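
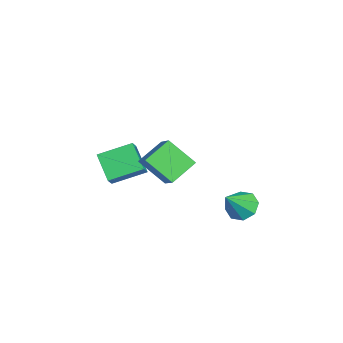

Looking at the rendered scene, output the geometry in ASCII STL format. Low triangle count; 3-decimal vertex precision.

solid 
facet normal -0.523 0.458 -0.719
outer loop
vertex 0.852 5.03 -2.601
vertex 0.122 4.354 -2.501
vertex 0.327 5.24 -2.085
endloop
endfacet
facet normal 0.680 0.572 0.459
outer loop
vertex 0.852 5.03 -2.601
vertex 0.327 5.24 -2.085
vertex 1.158 3.446 -1.079
endloop
endfacet
facet normal -0.523 0.458 -0.719
outer loop
vertex 0.327 5.24 -2.085
vertex 0.122 4.354 -2.501
vertex -0.318 4.931 -1.813
endloop
endfacet
facet normal 0.106 0.523 0.846
outer loop
vertex 0.327 5.24 -2.085
vertex -0.318 4.931 -1.813
vertex 1.158 3.446 -1.079
endloop
endfacet
facet normal -0.523 0.458 -0.719
outer loop
vertex -0.318 4.931 -1.813
vertex 0.122 4.354 -2.501
vertex -0.705 4.284 -1.944
endloop
endfacet
facet normal -0.400 0.054 0.915
outer loop
vertex -0.318 4.931 -1.813
vertex -0.705 4.284 -1.944
vertex 1.158 3.446 -1.079
endloop
endfacet
facet normal -0.523 0.458 -0.719
outer loop
vertex -0.705 4.284 -1.944
vertex 0.122 4.354 -2.501
vertex -0.608 3.678 -2.401
endloop
endfacet
facet normal -0.543 -0.559 0.627
outer loop
vertex -0.705 4.284 -1.944
vertex -0.608 3.678 -2.401
vertex 1.158 3.446 -1.079
endloop
endfacet
facet normal -0.523 0.458 -0.719
outer loop
vertex -0.608 3.678 -2.401
vertex 0.122 4.354 -2.501
vertex -0.083 3.468 -2.917
endloop
endfacet
facet normal -0.238 -0.960 0.149
outer loop
vertex -0.608 3.678 -2.401
vertex -0.083 3.468 -2.917
vertex 1.158 3.446 -1.079
endloop
endfacet
facet normal -0.524 0.458 -0.718
outer loop
vertex -0.083 3.468 -2.917
vertex 0.122 4.354 -2.501
vertex 0.562 3.777 -3.19
endloop
endfacet
facet normal 0.336 -0.911 -0.238
outer loop
vertex -0.083 3.468 -2.917
vertex 0.562 3.777 -3.19
vertex 1.158 3.446 -1.079
endloop
endfacet
facet normal -0.523 0.459 -0.718
outer loop
vertex 0.562 3.777 -3.19
vertex 0.122 4.354 -2.501
vertex 0.95 4.424 -3.059
endloop
endfacet
facet normal 0.842 -0.443 -0.307
outer loop
vertex 0.562 3.777 -3.19
vertex 0.95 4.424 -3.059
vertex 1.158 3.446 -1.079
endloop
endfacet
facet normal -0.523 0.458 -0.719
outer loop
vertex 0.95 4.424 -3.059
vertex 0.122 4.354 -2.501
vertex 0.852 5.03 -2.601
endloop
endfacet
facet normal 0.985 0.173 -0.018
outer loop
vertex 0.95 4.424 -3.059
vertex 0.852 5.03 -2.601
vertex 1.158 3.446 -1.079
endloop
endfacet
facet normal -0.773 -0.260 -0.578
outer loop
vertex 2.085 0.137 3.792
vertex 2.597 1.509 2.49
vertex 3.085 -1.013 2.973
endloop
endfacet
facet normal -0.261 -0.700 0.664
outer loop
vertex 4.283 -0.609 3.87
vertex 2.085 0.137 3.792
vertex 3.085 -1.013 2.973
endloop
endfacet
facet normal -0.773 -0.260 -0.578
outer loop
vertex 3.085 -1.013 2.973
vertex 2.597 1.509 2.49
vertex 3.597 0.359 1.671
endloop
endfacet
facet normal 0.578 -0.665 -0.473
outer loop
vertex 3.597 0.359 1.671
vertex 4.283 -0.609 3.87
vertex 3.085 -1.013 2.973
endloop
endfacet
facet normal -0.578 0.665 0.473
outer loop
vertex 2.085 0.137 3.792
vertex 3.795 1.913 3.387
vertex 2.597 1.509 2.49
endloop
endfacet
facet normal -0.261 -0.700 0.664
outer loop
vertex 3.283 0.541 4.689
vertex 2.085 0.137 3.792
vertex 4.283 -0.609 3.87
endloop
endfacet
facet normal -0.578 0.665 0.473
outer loop
vertex 3.283 0.541 4.689
vertex 3.795 1.913 3.387
vertex 2.085 0.137 3.792
endloop
endfacet
facet normal 0.261 0.700 -0.664
outer loop
vertex 2.597 1.509 2.49
vertex 3.795 1.913 3.387
vertex 3.597 0.359 1.671
endloop
endfacet
facet normal 0.578 -0.665 -0.473
outer loop
vertex 4.795 0.763 2.568
vertex 4.283 -0.609 3.87
vertex 3.597 0.359 1.671
endloop
endfacet
facet normal 0.261 0.700 -0.664
outer loop
vertex 3.597 0.359 1.671
vertex 3.795 1.913 3.387
vertex 4.795 0.763 2.568
endloop
endfacet
facet normal 0.773 0.260 0.578
outer loop
vertex 4.795 0.763 2.568
vertex 3.283 0.541 4.689
vertex 4.283 -0.609 3.87
endloop
endfacet
facet normal 0.773 0.260 0.578
outer loop
vertex 3.795 1.913 3.387
vertex 3.283 0.541 4.689
vertex 4.795 0.763 2.568
endloop
endfacet
facet normal -0.673 0.182 -0.717
outer loop
vertex -3.698 -3.352 -1.327
vertex -3.991 -1.408 -0.56
vertex -2.288 -2.684 -2.48
endloop
endfacet
facet normal 0.138 -0.921 -0.364
outer loop
vertex -1.669 -2.852 -1.82
vertex -3.698 -3.352 -1.327
vertex -2.288 -2.684 -2.48
endloop
endfacet
facet normal -0.673 0.182 -0.717
outer loop
vertex -2.288 -2.684 -2.48
vertex -3.991 -1.408 -0.56
vertex -2.581 -0.741 -1.713
endloop
endfacet
facet normal 0.727 0.344 -0.594
outer loop
vertex -2.581 -0.741 -1.713
vertex -1.669 -2.852 -1.82
vertex -2.288 -2.684 -2.48
endloop
endfacet
facet normal -0.727 -0.344 0.594
outer loop
vertex -3.698 -3.352 -1.327
vertex -3.372 -1.576 0.1
vertex -3.991 -1.408 -0.56
endloop
endfacet
facet normal 0.139 -0.921 -0.363
outer loop
vertex -3.079 -3.519 -0.667
vertex -3.698 -3.352 -1.327
vertex -1.669 -2.852 -1.82
endloop
endfacet
facet normal -0.727 -0.344 0.594
outer loop
vertex -3.079 -3.519 -0.667
vertex -3.372 -1.576 0.1
vertex -3.698 -3.352 -1.327
endloop
endfacet
facet normal -0.138 0.921 0.364
outer loop
vertex -3.991 -1.408 -0.56
vertex -3.372 -1.576 0.1
vertex -2.581 -0.741 -1.713
endloop
endfacet
facet normal 0.727 0.344 -0.595
outer loop
vertex -1.962 -0.908 -1.053
vertex -1.669 -2.852 -1.82
vertex -2.581 -0.741 -1.713
endloop
endfacet
facet normal -0.139 0.921 0.364
outer loop
vertex -2.581 -0.741 -1.713
vertex -3.372 -1.576 0.1
vertex -1.962 -0.908 -1.053
endloop
endfacet
facet normal 0.673 -0.182 0.717
outer loop
vertex -1.962 -0.908 -1.053
vertex -3.079 -3.519 -0.667
vertex -1.669 -2.852 -1.82
endloop
endfacet
facet normal 0.673 -0.182 0.717
outer loop
vertex -3.372 -1.576 0.1
vertex -3.079 -3.519 -0.667
vertex -1.962 -0.908 -1.053
endloop
endfacet

endsolid


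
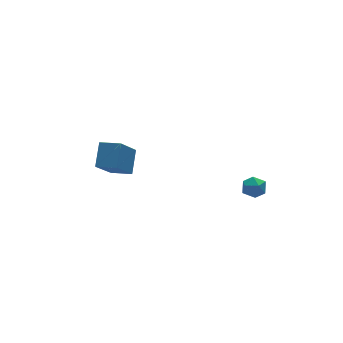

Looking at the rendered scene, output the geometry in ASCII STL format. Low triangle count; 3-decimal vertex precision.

solid 
facet normal 0.072 0.986 -0.147
outer loop
vertex 3.704 -2.819 -2.585
vertex 3.381 -2.7 -1.946
vertex 4.103 -2.758 -1.982
endloop
endfacet
facet normal 0.609 0.641 -0.468
outer loop
vertex 3.704 -2.819 -2.585
vertex 4.103 -2.758 -1.982
vertex 4.263 -3.268 -2.473
endloop
endfacet
facet normal 0.326 0.174 -0.929
outer loop
vertex 3.704 -2.819 -2.585
vertex 4.263 -3.268 -2.473
vertex 3.64 -3.525 -2.74
endloop
endfacet
facet normal -0.384 0.231 -0.894
outer loop
vertex 3.704 -2.819 -2.585
vertex 3.64 -3.525 -2.74
vertex 3.094 -3.174 -2.415
endloop
endfacet
facet normal -0.541 0.734 -0.410
outer loop
vertex 3.704 -2.819 -2.585
vertex 3.094 -3.174 -2.415
vertex 3.381 -2.7 -1.946
endloop
endfacet
facet normal 0.962 0.273 0.030
outer loop
vertex 4.263 -3.268 -2.473
vertex 4.103 -2.758 -1.982
vertex 4.286 -3.426 -1.765
endloop
endfacet
facet normal 0.094 0.831 0.549
outer loop
vertex 4.103 -2.758 -1.982
vertex 3.381 -2.7 -1.946
vertex 3.74 -3.075 -1.44
endloop
endfacet
facet normal -0.898 0.422 0.123
outer loop
vertex 3.381 -2.7 -1.946
vertex 3.094 -3.174 -2.415
vertex 3.117 -3.332 -1.707
endloop
endfacet
facet normal -0.643 -0.390 -0.659
outer loop
vertex 3.094 -3.174 -2.415
vertex 3.64 -3.525 -2.74
vertex 3.277 -3.842 -2.198
endloop
endfacet
facet normal 0.506 -0.482 -0.716
outer loop
vertex 3.64 -3.525 -2.74
vertex 4.263 -3.268 -2.473
vertex 3.999 -3.9 -2.234
endloop
endfacet
facet normal 0.384 -0.231 0.894
outer loop
vertex 3.676 -3.781 -1.595
vertex 4.286 -3.426 -1.765
vertex 3.74 -3.075 -1.44
endloop
endfacet
facet normal -0.326 -0.174 0.929
outer loop
vertex 3.676 -3.781 -1.595
vertex 3.74 -3.075 -1.44
vertex 3.117 -3.332 -1.707
endloop
endfacet
facet normal -0.609 -0.641 0.468
outer loop
vertex 3.676 -3.781 -1.595
vertex 3.117 -3.332 -1.707
vertex 3.277 -3.842 -2.198
endloop
endfacet
facet normal -0.072 -0.986 0.147
outer loop
vertex 3.676 -3.781 -1.595
vertex 3.277 -3.842 -2.198
vertex 3.999 -3.9 -2.234
endloop
endfacet
facet normal 0.541 -0.734 0.410
outer loop
vertex 3.676 -3.781 -1.595
vertex 3.999 -3.9 -2.234
vertex 4.286 -3.426 -1.765
endloop
endfacet
facet normal 0.643 0.390 0.659
outer loop
vertex 3.74 -3.075 -1.44
vertex 4.286 -3.426 -1.765
vertex 4.103 -2.758 -1.982
endloop
endfacet
facet normal -0.506 0.482 0.716
outer loop
vertex 3.117 -3.332 -1.707
vertex 3.74 -3.075 -1.44
vertex 3.381 -2.7 -1.946
endloop
endfacet
facet normal -0.962 -0.273 -0.030
outer loop
vertex 3.277 -3.842 -2.198
vertex 3.117 -3.332 -1.707
vertex 3.094 -3.174 -2.415
endloop
endfacet
facet normal -0.094 -0.831 -0.549
outer loop
vertex 3.999 -3.9 -2.234
vertex 3.277 -3.842 -2.198
vertex 3.64 -3.525 -2.74
endloop
endfacet
facet normal 0.898 -0.422 -0.123
outer loop
vertex 4.286 -3.426 -1.765
vertex 3.999 -3.9 -2.234
vertex 4.263 -3.268 -2.473
endloop
endfacet
facet normal -0.702 0.692 -0.168
outer loop
vertex -4.134 -1.198 1.023
vertex -3.478 -0.299 1.984
vertex -2.929 -0.365 -0.578
endloop
endfacet
facet normal -0.446 -0.611 -0.654
outer loop
vertex -2.122 -1.161 -0.384
vertex -4.134 -1.198 1.023
vertex -2.929 -0.365 -0.578
endloop
endfacet
facet normal -0.702 0.692 -0.168
outer loop
vertex -2.929 -0.365 -0.578
vertex -3.478 -0.299 1.984
vertex -2.274 0.534 0.383
endloop
endfacet
facet normal 0.556 0.384 -0.738
outer loop
vertex -2.274 0.534 0.383
vertex -2.122 -1.161 -0.384
vertex -2.929 -0.365 -0.578
endloop
endfacet
facet normal -0.556 -0.383 0.738
outer loop
vertex -4.134 -1.198 1.023
vertex -2.671 -1.095 2.178
vertex -3.478 -0.299 1.984
endloop
endfacet
facet normal -0.446 -0.612 -0.654
outer loop
vertex -3.326 -1.994 1.217
vertex -4.134 -1.198 1.023
vertex -2.122 -1.161 -0.384
endloop
endfacet
facet normal -0.555 -0.384 0.738
outer loop
vertex -3.326 -1.994 1.217
vertex -2.671 -1.095 2.178
vertex -4.134 -1.198 1.023
endloop
endfacet
facet normal 0.446 0.611 0.654
outer loop
vertex -3.478 -0.299 1.984
vertex -2.671 -1.095 2.178
vertex -2.274 0.534 0.383
endloop
endfacet
facet normal 0.555 0.384 -0.738
outer loop
vertex -1.466 -0.262 0.577
vertex -2.122 -1.161 -0.384
vertex -2.274 0.534 0.383
endloop
endfacet
facet normal 0.446 0.612 0.654
outer loop
vertex -2.274 0.534 0.383
vertex -2.671 -1.095 2.178
vertex -1.466 -0.262 0.577
endloop
endfacet
facet normal 0.702 -0.692 0.168
outer loop
vertex -1.466 -0.262 0.577
vertex -3.326 -1.994 1.217
vertex -2.122 -1.161 -0.384
endloop
endfacet
facet normal 0.702 -0.692 0.169
outer loop
vertex -2.671 -1.095 2.178
vertex -3.326 -1.994 1.217
vertex -1.466 -0.262 0.577
endloop
endfacet

endsolid


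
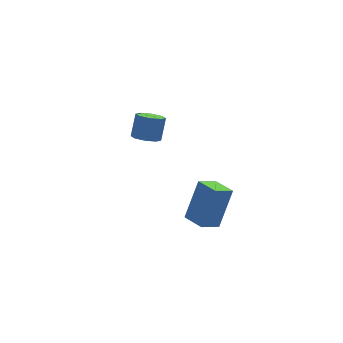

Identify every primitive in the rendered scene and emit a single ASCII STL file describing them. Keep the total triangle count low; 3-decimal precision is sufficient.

solid 
facet normal -0.890 -0.072 0.451
outer loop
vertex 0.986 -2.776 -0.851
vertex 0.85 -1.833 -0.969
vertex 0.248 -3.071 -2.354
endloop
endfacet
facet normal 0.143 -0.982 0.123
outer loop
vertex 1.03 -3.007 -2.751
vertex 0.986 -2.776 -0.851
vertex 0.248 -3.071 -2.354
endloop
endfacet
facet normal -0.889 -0.073 0.452
outer loop
vertex 0.248 -3.071 -2.354
vertex 0.85 -1.833 -0.969
vertex 0.111 -2.128 -2.472
endloop
endfacet
facet normal -0.434 -0.174 -0.884
outer loop
vertex 0.111 -2.128 -2.472
vertex 1.03 -3.007 -2.751
vertex 0.248 -3.071 -2.354
endloop
endfacet
facet normal 0.435 0.173 0.884
outer loop
vertex 0.986 -2.776 -0.851
vertex 1.632 -1.769 -1.366
vertex 0.85 -1.833 -0.969
endloop
endfacet
facet normal 0.142 -0.982 0.123
outer loop
vertex 1.769 -2.712 -1.248
vertex 0.986 -2.776 -0.851
vertex 1.03 -3.007 -2.751
endloop
endfacet
facet normal 0.434 0.174 0.884
outer loop
vertex 1.769 -2.712 -1.248
vertex 1.632 -1.769 -1.366
vertex 0.986 -2.776 -0.851
endloop
endfacet
facet normal -0.143 0.982 -0.123
outer loop
vertex 0.85 -1.833 -0.969
vertex 1.632 -1.769 -1.366
vertex 0.111 -2.128 -2.472
endloop
endfacet
facet normal -0.434 -0.173 -0.884
outer loop
vertex 0.894 -2.064 -2.869
vertex 1.03 -3.007 -2.751
vertex 0.111 -2.128 -2.472
endloop
endfacet
facet normal -0.143 0.982 -0.123
outer loop
vertex 0.111 -2.128 -2.472
vertex 1.632 -1.769 -1.366
vertex 0.894 -2.064 -2.869
endloop
endfacet
facet normal 0.889 0.072 -0.451
outer loop
vertex 0.894 -2.064 -2.869
vertex 1.769 -2.712 -1.248
vertex 1.03 -3.007 -2.751
endloop
endfacet
facet normal 0.890 0.073 -0.451
outer loop
vertex 1.632 -1.769 -1.366
vertex 1.769 -2.712 -1.248
vertex 0.894 -2.064 -2.869
endloop
endfacet
facet normal -0.385 -0.322 -0.865
outer loop
vertex 1.478 2.287 -1.766
vertex 0.958 2.231 -1.514
vertex 1.234 2.657 -1.795
endloop
endfacet
facet normal 0.742 0.450 -0.497
outer loop
vertex 1.478 2.287 -1.766
vertex 1.234 2.657 -1.795
vertex 1.881 2.625 -0.858
endloop
endfacet
facet normal 0.743 0.449 -0.497
outer loop
vertex 1.881 2.625 -0.858
vertex 1.234 2.657 -1.795
vertex 1.638 2.995 -0.887
endloop
endfacet
facet normal 0.385 0.321 0.865
outer loop
vertex 1.881 2.625 -0.858
vertex 1.638 2.995 -0.887
vertex 1.362 2.569 -0.606
endloop
endfacet
facet normal -0.384 -0.322 -0.865
outer loop
vertex 1.234 2.657 -1.795
vertex 0.958 2.231 -1.514
vertex 0.829 2.777 -1.66
endloop
endfacet
facet normal 0.136 0.907 -0.398
outer loop
vertex 1.234 2.657 -1.795
vertex 0.829 2.777 -1.66
vertex 1.638 2.995 -0.887
endloop
endfacet
facet normal 0.136 0.907 -0.398
outer loop
vertex 1.638 2.995 -0.887
vertex 0.829 2.777 -1.66
vertex 1.233 3.115 -0.752
endloop
endfacet
facet normal 0.384 0.322 0.865
outer loop
vertex 1.638 2.995 -0.887
vertex 1.233 3.115 -0.752
vertex 1.362 2.569 -0.606
endloop
endfacet
facet normal -0.385 -0.322 -0.865
outer loop
vertex 0.829 2.777 -1.66
vertex 0.958 2.231 -1.514
vertex 0.499 2.578 -1.439
endloop
endfacet
facet normal -0.548 0.834 -0.067
outer loop
vertex 0.829 2.777 -1.66
vertex 0.499 2.578 -1.439
vertex 1.233 3.115 -0.752
endloop
endfacet
facet normal -0.548 0.834 -0.067
outer loop
vertex 1.233 3.115 -0.752
vertex 0.499 2.578 -1.439
vertex 0.903 2.916 -0.531
endloop
endfacet
facet normal 0.385 0.322 0.865
outer loop
vertex 1.233 3.115 -0.752
vertex 0.903 2.916 -0.531
vertex 1.362 2.569 -0.606
endloop
endfacet
facet normal -0.385 -0.322 -0.865
outer loop
vertex 0.499 2.578 -1.439
vertex 0.958 2.231 -1.514
vertex 0.439 2.175 -1.262
endloop
endfacet
facet normal -0.913 0.270 0.306
outer loop
vertex 0.499 2.578 -1.439
vertex 0.439 2.175 -1.262
vertex 0.903 2.916 -0.531
endloop
endfacet
facet normal -0.913 0.272 0.304
outer loop
vertex 0.903 2.916 -0.531
vertex 0.439 2.175 -1.262
vertex 0.842 2.513 -0.354
endloop
endfacet
facet normal 0.385 0.322 0.865
outer loop
vertex 0.903 2.916 -0.531
vertex 0.842 2.513 -0.354
vertex 1.362 2.569 -0.606
endloop
endfacet
facet normal -0.385 -0.321 -0.865
outer loop
vertex 0.439 2.175 -1.262
vertex 0.958 2.231 -1.514
vertex 0.682 1.805 -1.233
endloop
endfacet
facet normal -0.743 -0.449 0.497
outer loop
vertex 0.439 2.175 -1.262
vertex 0.682 1.805 -1.233
vertex 0.842 2.513 -0.354
endloop
endfacet
facet normal -0.742 -0.450 0.497
outer loop
vertex 0.842 2.513 -0.354
vertex 0.682 1.805 -1.233
vertex 1.086 2.143 -0.325
endloop
endfacet
facet normal 0.385 0.322 0.865
outer loop
vertex 0.842 2.513 -0.354
vertex 1.086 2.143 -0.325
vertex 1.362 2.569 -0.606
endloop
endfacet
facet normal -0.384 -0.322 -0.865
outer loop
vertex 0.682 1.805 -1.233
vertex 0.958 2.231 -1.514
vertex 1.087 1.685 -1.368
endloop
endfacet
facet normal -0.136 -0.907 0.398
outer loop
vertex 0.682 1.805 -1.233
vertex 1.087 1.685 -1.368
vertex 1.086 2.143 -0.325
endloop
endfacet
facet normal -0.136 -0.907 0.398
outer loop
vertex 1.086 2.143 -0.325
vertex 1.087 1.685 -1.368
vertex 1.491 2.023 -0.46
endloop
endfacet
facet normal 0.384 0.322 0.865
outer loop
vertex 1.086 2.143 -0.325
vertex 1.491 2.023 -0.46
vertex 1.362 2.569 -0.606
endloop
endfacet
facet normal -0.385 -0.322 -0.865
outer loop
vertex 1.087 1.685 -1.368
vertex 0.958 2.231 -1.514
vertex 1.417 1.884 -1.589
endloop
endfacet
facet normal 0.548 -0.834 0.067
outer loop
vertex 1.087 1.685 -1.368
vertex 1.417 1.884 -1.589
vertex 1.491 2.023 -0.46
endloop
endfacet
facet normal 0.548 -0.834 0.067
outer loop
vertex 1.491 2.023 -0.46
vertex 1.417 1.884 -1.589
vertex 1.821 2.222 -0.681
endloop
endfacet
facet normal 0.385 0.322 0.865
outer loop
vertex 1.491 2.023 -0.46
vertex 1.821 2.222 -0.681
vertex 1.362 2.569 -0.606
endloop
endfacet
facet normal -0.385 -0.322 -0.865
outer loop
vertex 1.417 1.884 -1.589
vertex 0.958 2.231 -1.514
vertex 1.478 2.287 -1.766
endloop
endfacet
facet normal 0.913 -0.272 -0.305
outer loop
vertex 1.417 1.884 -1.589
vertex 1.478 2.287 -1.766
vertex 1.821 2.222 -0.681
endloop
endfacet
facet normal 0.913 -0.270 -0.305
outer loop
vertex 1.821 2.222 -0.681
vertex 1.478 2.287 -1.766
vertex 1.881 2.625 -0.858
endloop
endfacet
facet normal 0.385 0.322 0.865
outer loop
vertex 1.821 2.222 -0.681
vertex 1.881 2.625 -0.858
vertex 1.362 2.569 -0.606
endloop
endfacet

endsolid


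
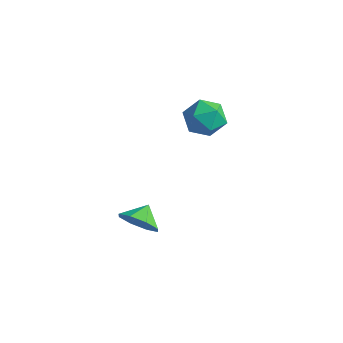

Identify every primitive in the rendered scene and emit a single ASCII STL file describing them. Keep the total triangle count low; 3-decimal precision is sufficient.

solid 
facet normal 0.167 -0.848 -0.504
outer loop
vertex 3.726 -3.879 -1.034
vertex 2.963 -4.375 -0.452
vertex 2.977 -3.821 -1.379
endloop
endfacet
facet normal 0.180 0.956 -0.230
outer loop
vertex 3.726 -3.879 -1.034
vertex 2.977 -3.821 -1.379
vertex 2.777 -3.425 0.112
endloop
endfacet
facet normal 0.166 -0.848 -0.504
outer loop
vertex 2.977 -3.821 -1.379
vertex 2.963 -4.375 -0.452
vertex 2.22 -4.087 -1.181
endloop
endfacet
facet normal -0.383 0.879 -0.285
outer loop
vertex 2.977 -3.821 -1.379
vertex 2.22 -4.087 -1.181
vertex 2.777 -3.425 0.112
endloop
endfacet
facet normal 0.166 -0.847 -0.504
outer loop
vertex 2.22 -4.087 -1.181
vertex 2.963 -4.375 -0.452
vertex 1.898 -4.522 -0.556
endloop
endfacet
facet normal -0.787 0.616 0.023
outer loop
vertex 2.22 -4.087 -1.181
vertex 1.898 -4.522 -0.556
vertex 2.777 -3.425 0.112
endloop
endfacet
facet normal 0.166 -0.848 -0.503
outer loop
vertex 1.898 -4.522 -0.556
vertex 2.963 -4.375 -0.452
vertex 2.2 -4.87 0.13
endloop
endfacet
facet normal -0.794 0.324 0.514
outer loop
vertex 1.898 -4.522 -0.556
vertex 2.2 -4.87 0.13
vertex 2.777 -3.425 0.112
endloop
endfacet
facet normal 0.166 -0.848 -0.503
outer loop
vertex 2.2 -4.87 0.13
vertex 2.963 -4.375 -0.452
vertex 2.949 -4.928 0.475
endloop
endfacet
facet normal -0.401 0.171 0.900
outer loop
vertex 2.2 -4.87 0.13
vertex 2.949 -4.928 0.475
vertex 2.777 -3.425 0.112
endloop
endfacet
facet normal 0.166 -0.848 -0.503
outer loop
vertex 2.949 -4.928 0.475
vertex 2.963 -4.375 -0.452
vertex 3.706 -4.662 0.277
endloop
endfacet
facet normal 0.162 0.249 0.955
outer loop
vertex 2.949 -4.928 0.475
vertex 3.706 -4.662 0.277
vertex 2.777 -3.425 0.112
endloop
endfacet
facet normal 0.166 -0.848 -0.503
outer loop
vertex 3.706 -4.662 0.277
vertex 2.963 -4.375 -0.452
vertex 4.028 -4.228 -0.348
endloop
endfacet
facet normal 0.566 0.511 0.647
outer loop
vertex 3.706 -4.662 0.277
vertex 4.028 -4.228 -0.348
vertex 2.777 -3.425 0.112
endloop
endfacet
facet normal 0.166 -0.847 -0.504
outer loop
vertex 4.028 -4.228 -0.348
vertex 2.963 -4.375 -0.452
vertex 3.726 -3.879 -1.034
endloop
endfacet
facet normal 0.574 0.804 0.157
outer loop
vertex 4.028 -4.228 -0.348
vertex 3.726 -3.879 -1.034
vertex 2.777 -3.425 0.112
endloop
endfacet
facet normal -0.276 0.956 -0.096
outer loop
vertex 1.734 2.833 1.606
vertex 0.826 2.644 2.332
vertex 1.865 2.987 2.766
endloop
endfacet
facet normal 0.431 0.887 -0.166
outer loop
vertex 1.734 2.833 1.606
vertex 1.865 2.987 2.766
vertex 2.712 2.458 2.143
endloop
endfacet
facet normal 0.556 0.438 -0.707
outer loop
vertex 1.734 2.833 1.606
vertex 2.712 2.458 2.143
vertex 2.197 1.788 1.323
endloop
endfacet
facet normal -0.075 0.230 -0.970
outer loop
vertex 1.734 2.833 1.606
vertex 2.197 1.788 1.323
vertex 1.031 1.903 1.44
endloop
endfacet
facet normal -0.588 0.550 -0.592
outer loop
vertex 1.734 2.833 1.606
vertex 1.031 1.903 1.44
vertex 0.826 2.644 2.332
endloop
endfacet
facet normal 0.684 0.589 0.431
outer loop
vertex 2.712 2.458 2.143
vertex 1.865 2.987 2.766
vertex 2.409 2.037 3.2
endloop
endfacet
facet normal -0.459 0.702 0.545
outer loop
vertex 1.865 2.987 2.766
vertex 0.826 2.644 2.332
vertex 1.243 2.152 3.317
endloop
endfacet
facet normal -0.965 0.045 -0.259
outer loop
vertex 0.826 2.644 2.332
vertex 1.031 1.903 1.44
vertex 0.728 1.482 2.497
endloop
endfacet
facet normal -0.134 -0.474 -0.870
outer loop
vertex 1.031 1.903 1.44
vertex 2.197 1.788 1.323
vertex 1.575 0.953 1.874
endloop
endfacet
facet normal 0.886 -0.138 -0.444
outer loop
vertex 2.197 1.788 1.323
vertex 2.712 2.458 2.143
vertex 2.614 1.296 2.308
endloop
endfacet
facet normal 0.075 -0.230 0.970
outer loop
vertex 1.706 1.107 3.034
vertex 2.409 2.037 3.2
vertex 1.243 2.152 3.317
endloop
endfacet
facet normal -0.556 -0.438 0.707
outer loop
vertex 1.706 1.107 3.034
vertex 1.243 2.152 3.317
vertex 0.728 1.482 2.497
endloop
endfacet
facet normal -0.431 -0.887 0.166
outer loop
vertex 1.706 1.107 3.034
vertex 0.728 1.482 2.497
vertex 1.575 0.953 1.874
endloop
endfacet
facet normal 0.276 -0.956 0.096
outer loop
vertex 1.706 1.107 3.034
vertex 1.575 0.953 1.874
vertex 2.614 1.296 2.308
endloop
endfacet
facet normal 0.588 -0.550 0.592
outer loop
vertex 1.706 1.107 3.034
vertex 2.614 1.296 2.308
vertex 2.409 2.037 3.2
endloop
endfacet
facet normal 0.134 0.474 0.870
outer loop
vertex 1.243 2.152 3.317
vertex 2.409 2.037 3.2
vertex 1.865 2.987 2.766
endloop
endfacet
facet normal -0.886 0.138 0.444
outer loop
vertex 0.728 1.482 2.497
vertex 1.243 2.152 3.317
vertex 0.826 2.644 2.332
endloop
endfacet
facet normal -0.684 -0.589 -0.431
outer loop
vertex 1.575 0.953 1.874
vertex 0.728 1.482 2.497
vertex 1.031 1.903 1.44
endloop
endfacet
facet normal 0.459 -0.702 -0.545
outer loop
vertex 2.614 1.296 2.308
vertex 1.575 0.953 1.874
vertex 2.197 1.788 1.323
endloop
endfacet
facet normal 0.965 -0.045 0.259
outer loop
vertex 2.409 2.037 3.2
vertex 2.614 1.296 2.308
vertex 2.712 2.458 2.143
endloop
endfacet

endsolid


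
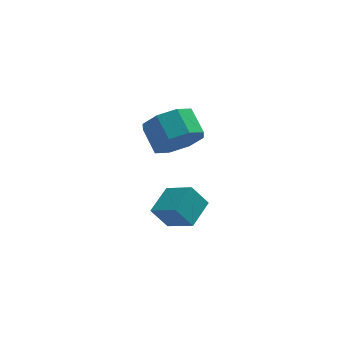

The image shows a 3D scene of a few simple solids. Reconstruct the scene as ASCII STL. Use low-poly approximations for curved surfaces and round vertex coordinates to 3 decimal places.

solid 
facet normal -0.572 0.106 0.813
outer loop
vertex -2.651 0.975 -2.09
vertex -3.478 1.85 -2.786
vertex -3.391 -0.033 -2.48
endloop
endfacet
facet normal 0.594 -0.630 0.500
outer loop
vertex -2.762 -0.15 -3.374
vertex -2.651 0.975 -2.09
vertex -3.391 -0.033 -2.48
endloop
endfacet
facet normal -0.572 0.106 0.813
outer loop
vertex -3.391 -0.033 -2.48
vertex -3.478 1.85 -2.786
vertex -4.218 0.841 -3.175
endloop
endfacet
facet normal -0.565 -0.770 -0.297
outer loop
vertex -4.218 0.841 -3.175
vertex -2.762 -0.15 -3.374
vertex -3.391 -0.033 -2.48
endloop
endfacet
facet normal 0.565 0.770 0.297
outer loop
vertex -2.651 0.975 -2.09
vertex -2.849 1.733 -3.68
vertex -3.478 1.85 -2.786
endloop
endfacet
facet normal 0.595 -0.629 0.500
outer loop
vertex -2.022 0.859 -2.985
vertex -2.651 0.975 -2.09
vertex -2.762 -0.15 -3.374
endloop
endfacet
facet normal 0.564 0.770 0.297
outer loop
vertex -2.022 0.859 -2.985
vertex -2.849 1.733 -3.68
vertex -2.651 0.975 -2.09
endloop
endfacet
facet normal -0.595 0.629 -0.501
outer loop
vertex -3.478 1.85 -2.786
vertex -2.849 1.733 -3.68
vertex -4.218 0.841 -3.175
endloop
endfacet
facet normal -0.565 -0.770 -0.297
outer loop
vertex -3.589 0.725 -4.07
vertex -2.762 -0.15 -3.374
vertex -4.218 0.841 -3.175
endloop
endfacet
facet normal -0.595 0.630 -0.500
outer loop
vertex -4.218 0.841 -3.175
vertex -2.849 1.733 -3.68
vertex -3.589 0.725 -4.07
endloop
endfacet
facet normal 0.572 -0.106 -0.813
outer loop
vertex -3.589 0.725 -4.07
vertex -2.022 0.859 -2.985
vertex -2.762 -0.15 -3.374
endloop
endfacet
facet normal 0.572 -0.105 -0.813
outer loop
vertex -2.849 1.733 -3.68
vertex -2.022 0.859 -2.985
vertex -3.589 0.725 -4.07
endloop
endfacet
facet normal 0.264 -0.821 -0.507
outer loop
vertex -2.83 0.402 1.536
vertex -3.133 0.852 0.649
vertex -2.242 0.808 1.184
endloop
endfacet
facet normal 0.621 -0.258 0.740
outer loop
vertex -2.83 0.402 1.536
vertex -2.242 0.808 1.184
vertex -3.144 1.378 2.139
endloop
endfacet
facet normal 0.621 -0.257 0.740
outer loop
vertex -3.144 1.378 2.139
vertex -2.242 0.808 1.184
vertex -2.557 1.784 1.787
endloop
endfacet
facet normal -0.264 0.821 0.506
outer loop
vertex -3.144 1.378 2.139
vertex -2.557 1.784 1.787
vertex -3.447 1.828 1.251
endloop
endfacet
facet normal 0.264 -0.821 -0.506
outer loop
vertex -2.242 0.808 1.184
vertex -3.133 0.852 0.649
vertex -2.177 1.239 0.519
endloop
endfacet
facet normal 0.961 0.180 0.211
outer loop
vertex -2.242 0.808 1.184
vertex -2.177 1.239 0.519
vertex -2.557 1.784 1.787
endloop
endfacet
facet normal 0.961 0.179 0.211
outer loop
vertex -2.557 1.784 1.787
vertex -2.177 1.239 0.519
vertex -2.491 2.216 1.121
endloop
endfacet
facet normal -0.264 0.821 0.506
outer loop
vertex -2.557 1.784 1.787
vertex -2.491 2.216 1.121
vertex -3.447 1.828 1.251
endloop
endfacet
facet normal 0.264 -0.821 -0.506
outer loop
vertex -2.177 1.239 0.519
vertex -3.133 0.852 0.649
vertex -2.671 1.444 -0.071
endloop
endfacet
facet normal 0.739 0.509 -0.441
outer loop
vertex -2.177 1.239 0.519
vertex -2.671 1.444 -0.071
vertex -2.491 2.216 1.121
endloop
endfacet
facet normal 0.738 0.510 -0.442
outer loop
vertex -2.491 2.216 1.121
vertex -2.671 1.444 -0.071
vertex -2.985 2.421 0.532
endloop
endfacet
facet normal -0.264 0.820 0.507
outer loop
vertex -2.491 2.216 1.121
vertex -2.985 2.421 0.532
vertex -3.447 1.828 1.251
endloop
endfacet
facet normal 0.264 -0.821 -0.506
outer loop
vertex -2.671 1.444 -0.071
vertex -3.133 0.852 0.649
vertex -3.436 1.302 -0.239
endloop
endfacet
facet normal 0.083 0.543 -0.836
outer loop
vertex -2.671 1.444 -0.071
vertex -3.436 1.302 -0.239
vertex -2.985 2.421 0.532
endloop
endfacet
facet normal 0.082 0.543 -0.836
outer loop
vertex -2.985 2.421 0.532
vertex -3.436 1.302 -0.239
vertex -3.75 2.278 0.364
endloop
endfacet
facet normal -0.265 0.821 0.507
outer loop
vertex -2.985 2.421 0.532
vertex -3.75 2.278 0.364
vertex -3.447 1.828 1.251
endloop
endfacet
facet normal 0.264 -0.821 -0.506
outer loop
vertex -3.436 1.302 -0.239
vertex -3.133 0.852 0.649
vertex -4.023 0.896 0.113
endloop
endfacet
facet normal -0.622 0.257 -0.740
outer loop
vertex -3.436 1.302 -0.239
vertex -4.023 0.896 0.113
vertex -3.75 2.278 0.364
endloop
endfacet
facet normal -0.621 0.257 -0.741
outer loop
vertex -3.75 2.278 0.364
vertex -4.023 0.896 0.113
vertex -4.338 1.872 0.716
endloop
endfacet
facet normal -0.264 0.821 0.507
outer loop
vertex -3.75 2.278 0.364
vertex -4.338 1.872 0.716
vertex -3.447 1.828 1.251
endloop
endfacet
facet normal 0.264 -0.821 -0.506
outer loop
vertex -4.023 0.896 0.113
vertex -3.133 0.852 0.649
vertex -4.089 0.464 0.779
endloop
endfacet
facet normal -0.961 -0.179 -0.212
outer loop
vertex -4.023 0.896 0.113
vertex -4.089 0.464 0.779
vertex -4.338 1.872 0.716
endloop
endfacet
facet normal -0.961 -0.179 -0.210
outer loop
vertex -4.338 1.872 0.716
vertex -4.089 0.464 0.779
vertex -4.403 1.441 1.381
endloop
endfacet
facet normal -0.264 0.821 0.506
outer loop
vertex -4.338 1.872 0.716
vertex -4.403 1.441 1.381
vertex -3.447 1.828 1.251
endloop
endfacet
facet normal 0.264 -0.820 -0.507
outer loop
vertex -4.089 0.464 0.779
vertex -3.133 0.852 0.649
vertex -3.595 0.259 1.368
endloop
endfacet
facet normal -0.738 -0.510 0.442
outer loop
vertex -4.089 0.464 0.779
vertex -3.595 0.259 1.368
vertex -4.403 1.441 1.381
endloop
endfacet
facet normal -0.739 -0.510 0.441
outer loop
vertex -4.403 1.441 1.381
vertex -3.595 0.259 1.368
vertex -3.909 1.236 1.971
endloop
endfacet
facet normal -0.264 0.821 0.506
outer loop
vertex -4.403 1.441 1.381
vertex -3.909 1.236 1.971
vertex -3.447 1.828 1.251
endloop
endfacet
facet normal 0.265 -0.821 -0.507
outer loop
vertex -3.595 0.259 1.368
vertex -3.133 0.852 0.649
vertex -2.83 0.402 1.536
endloop
endfacet
facet normal -0.082 -0.542 0.836
outer loop
vertex -3.595 0.259 1.368
vertex -2.83 0.402 1.536
vertex -3.909 1.236 1.971
endloop
endfacet
facet normal -0.083 -0.543 0.836
outer loop
vertex -3.909 1.236 1.971
vertex -2.83 0.402 1.536
vertex -3.144 1.378 2.139
endloop
endfacet
facet normal -0.264 0.821 0.506
outer loop
vertex -3.909 1.236 1.971
vertex -3.144 1.378 2.139
vertex -3.447 1.828 1.251
endloop
endfacet

endsolid


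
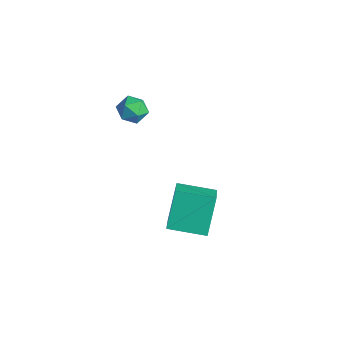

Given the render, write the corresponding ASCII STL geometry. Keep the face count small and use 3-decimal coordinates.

solid 
facet normal -0.961 -0.168 0.220
outer loop
vertex -3.504 2.494 3.547
vertex -3.331 1.87 3.825
vertex -3.339 2.446 4.23
endloop
endfacet
facet normal -0.816 0.529 0.234
outer loop
vertex -3.504 2.494 3.547
vertex -3.339 2.446 4.23
vertex -3.099 2.986 3.847
endloop
endfacet
facet normal -0.566 0.716 -0.409
outer loop
vertex -3.504 2.494 3.547
vertex -3.099 2.986 3.847
vertex -2.942 2.743 3.204
endloop
endfacet
facet normal -0.558 0.132 -0.819
outer loop
vertex -3.504 2.494 3.547
vertex -2.942 2.743 3.204
vertex -3.086 2.054 3.191
endloop
endfacet
facet normal -0.802 -0.414 -0.430
outer loop
vertex -3.504 2.494 3.547
vertex -3.086 2.054 3.191
vertex -3.331 1.87 3.825
endloop
endfacet
facet normal -0.295 0.637 0.712
outer loop
vertex -3.099 2.986 3.847
vertex -3.339 2.446 4.23
vertex -2.674 2.666 4.309
endloop
endfacet
facet normal -0.531 -0.492 0.690
outer loop
vertex -3.339 2.446 4.23
vertex -3.331 1.87 3.825
vertex -2.818 1.977 4.296
endloop
endfacet
facet normal -0.274 -0.890 -0.364
outer loop
vertex -3.331 1.87 3.825
vertex -3.086 2.054 3.191
vertex -2.661 1.734 3.653
endloop
endfacet
facet normal 0.120 -0.006 -0.993
outer loop
vertex -3.086 2.054 3.191
vertex -2.942 2.743 3.204
vertex -2.421 2.274 3.27
endloop
endfacet
facet normal 0.106 0.938 -0.329
outer loop
vertex -2.942 2.743 3.204
vertex -3.099 2.986 3.847
vertex -2.429 2.85 3.675
endloop
endfacet
facet normal 0.558 -0.132 0.819
outer loop
vertex -2.256 2.226 3.953
vertex -2.674 2.666 4.309
vertex -2.818 1.977 4.296
endloop
endfacet
facet normal 0.566 -0.716 0.409
outer loop
vertex -2.256 2.226 3.953
vertex -2.818 1.977 4.296
vertex -2.661 1.734 3.653
endloop
endfacet
facet normal 0.816 -0.529 -0.234
outer loop
vertex -2.256 2.226 3.953
vertex -2.661 1.734 3.653
vertex -2.421 2.274 3.27
endloop
endfacet
facet normal 0.961 0.168 -0.220
outer loop
vertex -2.256 2.226 3.953
vertex -2.421 2.274 3.27
vertex -2.429 2.85 3.675
endloop
endfacet
facet normal 0.802 0.414 0.430
outer loop
vertex -2.256 2.226 3.953
vertex -2.429 2.85 3.675
vertex -2.674 2.666 4.309
endloop
endfacet
facet normal -0.120 0.006 0.993
outer loop
vertex -2.818 1.977 4.296
vertex -2.674 2.666 4.309
vertex -3.339 2.446 4.23
endloop
endfacet
facet normal -0.106 -0.938 0.329
outer loop
vertex -2.661 1.734 3.653
vertex -2.818 1.977 4.296
vertex -3.331 1.87 3.825
endloop
endfacet
facet normal 0.295 -0.637 -0.712
outer loop
vertex -2.421 2.274 3.27
vertex -2.661 1.734 3.653
vertex -3.086 2.054 3.191
endloop
endfacet
facet normal 0.531 0.492 -0.690
outer loop
vertex -2.429 2.85 3.675
vertex -2.421 2.274 3.27
vertex -2.942 2.743 3.204
endloop
endfacet
facet normal 0.274 0.890 0.364
outer loop
vertex -2.674 2.666 4.309
vertex -2.429 2.85 3.675
vertex -3.099 2.986 3.847
endloop
endfacet
facet normal -0.650 -0.747 0.143
outer loop
vertex 0.256 1.912 -1.184
vertex -0.395 2.759 0.277
vertex -0.816 2.669 -2.1
endloop
endfacet
facet normal 0.360 -0.468 -0.807
outer loop
vertex 0.255 3.901 -2.337
vertex 0.256 1.912 -1.184
vertex -0.816 2.669 -2.1
endloop
endfacet
facet normal -0.650 -0.747 0.143
outer loop
vertex -0.816 2.669 -2.1
vertex -0.395 2.759 0.277
vertex -1.467 3.516 -0.639
endloop
endfacet
facet normal -0.670 0.472 -0.572
outer loop
vertex -1.467 3.516 -0.639
vertex 0.255 3.901 -2.337
vertex -0.816 2.669 -2.1
endloop
endfacet
facet normal 0.670 -0.472 0.572
outer loop
vertex 0.256 1.912 -1.184
vertex 0.676 3.991 0.04
vertex -0.395 2.759 0.277
endloop
endfacet
facet normal 0.360 -0.468 -0.807
outer loop
vertex 1.327 3.144 -1.421
vertex 0.256 1.912 -1.184
vertex 0.255 3.901 -2.337
endloop
endfacet
facet normal 0.670 -0.472 0.572
outer loop
vertex 1.327 3.144 -1.421
vertex 0.676 3.991 0.04
vertex 0.256 1.912 -1.184
endloop
endfacet
facet normal -0.360 0.468 0.807
outer loop
vertex -0.395 2.759 0.277
vertex 0.676 3.991 0.04
vertex -1.467 3.516 -0.639
endloop
endfacet
facet normal -0.670 0.472 -0.572
outer loop
vertex -0.396 4.748 -0.876
vertex 0.255 3.901 -2.337
vertex -1.467 3.516 -0.639
endloop
endfacet
facet normal -0.360 0.468 0.807
outer loop
vertex -1.467 3.516 -0.639
vertex 0.676 3.991 0.04
vertex -0.396 4.748 -0.876
endloop
endfacet
facet normal 0.650 0.747 -0.143
outer loop
vertex -0.396 4.748 -0.876
vertex 1.327 3.144 -1.421
vertex 0.255 3.901 -2.337
endloop
endfacet
facet normal 0.650 0.747 -0.143
outer loop
vertex 0.676 3.991 0.04
vertex 1.327 3.144 -1.421
vertex -0.396 4.748 -0.876
endloop
endfacet

endsolid


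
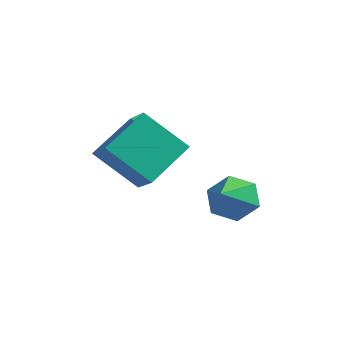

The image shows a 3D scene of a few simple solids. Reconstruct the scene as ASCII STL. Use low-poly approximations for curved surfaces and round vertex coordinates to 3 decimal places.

solid 
facet normal -0.709 -0.228 0.668
outer loop
vertex -0.831 -3.601 -0.158
vertex -0.498 -1.821 0.803
vertex -1.744 -3.015 -0.927
endloop
endfacet
facet normal -0.163 -0.868 -0.469
outer loop
vertex -0.262 -2.539 -2.323
vertex -0.831 -3.601 -0.158
vertex -1.744 -3.015 -0.927
endloop
endfacet
facet normal -0.709 -0.227 0.668
outer loop
vertex -1.744 -3.015 -0.927
vertex -0.498 -1.821 0.803
vertex -1.411 -1.235 0.033
endloop
endfacet
facet normal -0.686 0.440 -0.579
outer loop
vertex -1.411 -1.235 0.033
vertex -0.262 -2.539 -2.323
vertex -1.744 -3.015 -0.927
endloop
endfacet
facet normal 0.686 -0.441 0.578
outer loop
vertex -0.831 -3.601 -0.158
vertex 0.984 -1.345 -0.593
vertex -0.498 -1.821 0.803
endloop
endfacet
facet normal -0.162 -0.868 -0.469
outer loop
vertex 0.651 -3.125 -1.553
vertex -0.831 -3.601 -0.158
vertex -0.262 -2.539 -2.323
endloop
endfacet
facet normal 0.686 -0.441 0.579
outer loop
vertex 0.651 -3.125 -1.553
vertex 0.984 -1.345 -0.593
vertex -0.831 -3.601 -0.158
endloop
endfacet
facet normal 0.162 0.868 0.468
outer loop
vertex -0.498 -1.821 0.803
vertex 0.984 -1.345 -0.593
vertex -1.411 -1.235 0.033
endloop
endfacet
facet normal -0.686 0.441 -0.579
outer loop
vertex 0.071 -0.759 -1.362
vertex -0.262 -2.539 -2.323
vertex -1.411 -1.235 0.033
endloop
endfacet
facet normal 0.162 0.868 0.469
outer loop
vertex -1.411 -1.235 0.033
vertex 0.984 -1.345 -0.593
vertex 0.071 -0.759 -1.362
endloop
endfacet
facet normal 0.709 0.228 -0.667
outer loop
vertex 0.071 -0.759 -1.362
vertex 0.651 -3.125 -1.553
vertex -0.262 -2.539 -2.323
endloop
endfacet
facet normal 0.709 0.228 -0.668
outer loop
vertex 0.984 -1.345 -0.593
vertex 0.651 -3.125 -1.553
vertex 0.071 -0.759 -1.362
endloop
endfacet
facet normal -0.223 0.798 -0.560
outer loop
vertex 3.191 -1.989 -3.134
vertex 2.787 -1.58 -2.39
vertex 3.701 -1.445 -2.561
endloop
endfacet
facet normal 0.833 -0.466 -0.299
outer loop
vertex 3.191 -1.989 -3.134
vertex 3.701 -1.445 -2.561
vertex 3.213 -3.12 -1.31
endloop
endfacet
facet normal -0.223 0.798 -0.560
outer loop
vertex 3.701 -1.445 -2.561
vertex 2.787 -1.58 -2.39
vertex 3.297 -1.036 -1.817
endloop
endfacet
facet normal 0.893 0.072 0.445
outer loop
vertex 3.701 -1.445 -2.561
vertex 3.297 -1.036 -1.817
vertex 3.213 -3.12 -1.31
endloop
endfacet
facet normal -0.221 0.798 -0.561
outer loop
vertex 3.297 -1.036 -1.817
vertex 2.787 -1.58 -2.39
vertex 2.382 -1.17 -1.647
endloop
endfacet
facet normal 0.145 0.228 0.963
outer loop
vertex 3.297 -1.036 -1.817
vertex 2.382 -1.17 -1.647
vertex 3.213 -3.12 -1.31
endloop
endfacet
facet normal -0.221 0.798 -0.561
outer loop
vertex 2.382 -1.17 -1.647
vertex 2.787 -1.58 -2.39
vertex 1.872 -1.714 -2.22
endloop
endfacet
facet normal -0.661 -0.155 0.735
outer loop
vertex 2.382 -1.17 -1.647
vertex 1.872 -1.714 -2.22
vertex 3.213 -3.12 -1.31
endloop
endfacet
facet normal -0.221 0.799 -0.560
outer loop
vertex 1.872 -1.714 -2.22
vertex 2.787 -1.58 -2.39
vertex 2.276 -2.123 -2.963
endloop
endfacet
facet normal -0.720 -0.694 -0.010
outer loop
vertex 1.872 -1.714 -2.22
vertex 2.276 -2.123 -2.963
vertex 3.213 -3.12 -1.31
endloop
endfacet
facet normal -0.222 0.799 -0.559
outer loop
vertex 2.276 -2.123 -2.963
vertex 2.787 -1.58 -2.39
vertex 3.191 -1.989 -3.134
endloop
endfacet
facet normal 0.026 -0.849 -0.527
outer loop
vertex 2.276 -2.123 -2.963
vertex 3.191 -1.989 -3.134
vertex 3.213 -3.12 -1.31
endloop
endfacet

endsolid


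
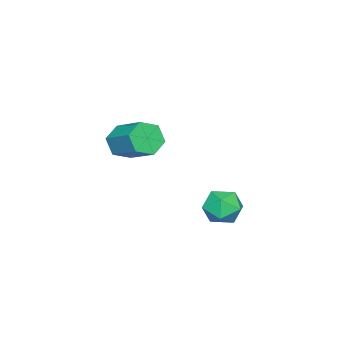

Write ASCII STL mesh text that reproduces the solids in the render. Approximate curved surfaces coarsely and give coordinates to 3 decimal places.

solid 
facet normal -0.451 0.820 0.352
outer loop
vertex 2.83 2.278 -3.632
vertex 3.103 2.052 -2.755
vertex 3.659 2.591 -3.299
endloop
endfacet
facet normal -0.221 0.922 -0.317
outer loop
vertex 2.83 2.278 -3.632
vertex 3.659 2.591 -3.299
vertex 3.597 2.271 -4.187
endloop
endfacet
facet normal -0.527 0.431 -0.733
outer loop
vertex 2.83 2.278 -3.632
vertex 3.597 2.271 -4.187
vertex 3.002 1.535 -4.192
endloop
endfacet
facet normal -0.946 0.024 -0.322
outer loop
vertex 2.83 2.278 -3.632
vertex 3.002 1.535 -4.192
vertex 2.697 1.399 -3.307
endloop
endfacet
facet normal -0.899 0.265 0.348
outer loop
vertex 2.83 2.278 -3.632
vertex 2.697 1.399 -3.307
vertex 3.103 2.052 -2.755
endloop
endfacet
facet normal 0.484 0.812 -0.326
outer loop
vertex 3.597 2.271 -4.187
vertex 3.659 2.591 -3.299
vertex 4.343 2.041 -3.653
endloop
endfacet
facet normal 0.112 0.646 0.755
outer loop
vertex 3.659 2.591 -3.299
vertex 3.103 2.052 -2.755
vertex 4.038 1.905 -2.768
endloop
endfacet
facet normal -0.613 -0.251 0.749
outer loop
vertex 3.103 2.052 -2.755
vertex 2.697 1.399 -3.307
vertex 3.443 1.169 -2.773
endloop
endfacet
facet normal -0.690 -0.641 -0.336
outer loop
vertex 2.697 1.399 -3.307
vertex 3.002 1.535 -4.192
vertex 3.381 0.849 -3.661
endloop
endfacet
facet normal -0.011 0.016 -1.000
outer loop
vertex 3.002 1.535 -4.192
vertex 3.597 2.271 -4.187
vertex 3.937 1.388 -4.205
endloop
endfacet
facet normal 0.946 -0.024 0.322
outer loop
vertex 4.21 1.162 -3.328
vertex 4.343 2.041 -3.653
vertex 4.038 1.905 -2.768
endloop
endfacet
facet normal 0.527 -0.431 0.733
outer loop
vertex 4.21 1.162 -3.328
vertex 4.038 1.905 -2.768
vertex 3.443 1.169 -2.773
endloop
endfacet
facet normal 0.221 -0.922 0.317
outer loop
vertex 4.21 1.162 -3.328
vertex 3.443 1.169 -2.773
vertex 3.381 0.849 -3.661
endloop
endfacet
facet normal 0.451 -0.820 -0.352
outer loop
vertex 4.21 1.162 -3.328
vertex 3.381 0.849 -3.661
vertex 3.937 1.388 -4.205
endloop
endfacet
facet normal 0.899 -0.265 -0.348
outer loop
vertex 4.21 1.162 -3.328
vertex 3.937 1.388 -4.205
vertex 4.343 2.041 -3.653
endloop
endfacet
facet normal 0.690 0.641 0.336
outer loop
vertex 4.038 1.905 -2.768
vertex 4.343 2.041 -3.653
vertex 3.659 2.591 -3.299
endloop
endfacet
facet normal 0.011 -0.016 1.000
outer loop
vertex 3.443 1.169 -2.773
vertex 4.038 1.905 -2.768
vertex 3.103 2.052 -2.755
endloop
endfacet
facet normal -0.484 -0.812 0.326
outer loop
vertex 3.381 0.849 -3.661
vertex 3.443 1.169 -2.773
vertex 2.697 1.399 -3.307
endloop
endfacet
facet normal -0.112 -0.646 -0.755
outer loop
vertex 3.937 1.388 -4.205
vertex 3.381 0.849 -3.661
vertex 3.002 1.535 -4.192
endloop
endfacet
facet normal 0.613 0.251 -0.749
outer loop
vertex 4.343 2.041 -3.653
vertex 3.937 1.388 -4.205
vertex 3.597 2.271 -4.187
endloop
endfacet
facet normal -0.337 -0.817 -0.468
outer loop
vertex 2.779 -3.783 -2.258
vertex 1.998 -3.701 -1.839
vertex 2.126 -3.303 -2.625
endloop
endfacet
facet normal 0.590 0.205 -0.781
outer loop
vertex 2.779 -3.783 -2.258
vertex 2.126 -3.303 -2.625
vertex 3.383 -2.322 -1.42
endloop
endfacet
facet normal 0.589 0.205 -0.782
outer loop
vertex 3.383 -2.322 -1.42
vertex 2.126 -3.303 -2.625
vertex 2.73 -1.841 -1.786
endloop
endfacet
facet normal 0.338 0.816 0.469
outer loop
vertex 3.383 -2.322 -1.42
vertex 2.73 -1.841 -1.786
vertex 2.602 -2.239 -1.001
endloop
endfacet
facet normal -0.338 -0.816 -0.468
outer loop
vertex 2.126 -3.303 -2.625
vertex 1.998 -3.701 -1.839
vertex 1.345 -3.22 -2.206
endloop
endfacet
facet normal -0.341 0.570 -0.748
outer loop
vertex 2.126 -3.303 -2.625
vertex 1.345 -3.22 -2.206
vertex 2.73 -1.841 -1.786
endloop
endfacet
facet normal -0.340 0.570 -0.748
outer loop
vertex 2.73 -1.841 -1.786
vertex 1.345 -3.22 -2.206
vertex 1.949 -1.759 -1.368
endloop
endfacet
facet normal 0.337 0.817 0.469
outer loop
vertex 2.73 -1.841 -1.786
vertex 1.949 -1.759 -1.368
vertex 2.602 -2.239 -1.001
endloop
endfacet
facet normal -0.338 -0.816 -0.468
outer loop
vertex 1.345 -3.22 -2.206
vertex 1.998 -3.701 -1.839
vertex 1.217 -3.618 -1.42
endloop
endfacet
facet normal -0.930 0.365 0.034
outer loop
vertex 1.345 -3.22 -2.206
vertex 1.217 -3.618 -1.42
vertex 1.949 -1.759 -1.368
endloop
endfacet
facet normal -0.930 0.365 0.034
outer loop
vertex 1.949 -1.759 -1.368
vertex 1.217 -3.618 -1.42
vertex 1.821 -2.157 -0.582
endloop
endfacet
facet normal 0.337 0.817 0.468
outer loop
vertex 1.949 -1.759 -1.368
vertex 1.821 -2.157 -0.582
vertex 2.602 -2.239 -1.001
endloop
endfacet
facet normal -0.338 -0.816 -0.469
outer loop
vertex 1.217 -3.618 -1.42
vertex 1.998 -3.701 -1.839
vertex 1.87 -4.099 -1.054
endloop
endfacet
facet normal -0.589 -0.205 0.782
outer loop
vertex 1.217 -3.618 -1.42
vertex 1.87 -4.099 -1.054
vertex 1.821 -2.157 -0.582
endloop
endfacet
facet normal -0.590 -0.205 0.781
outer loop
vertex 1.821 -2.157 -0.582
vertex 1.87 -4.099 -1.054
vertex 2.474 -2.637 -0.215
endloop
endfacet
facet normal 0.337 0.817 0.468
outer loop
vertex 1.821 -2.157 -0.582
vertex 2.474 -2.637 -0.215
vertex 2.602 -2.239 -1.001
endloop
endfacet
facet normal -0.337 -0.817 -0.469
outer loop
vertex 1.87 -4.099 -1.054
vertex 1.998 -3.701 -1.839
vertex 2.651 -4.181 -1.472
endloop
endfacet
facet normal 0.340 -0.570 0.748
outer loop
vertex 1.87 -4.099 -1.054
vertex 2.651 -4.181 -1.472
vertex 2.474 -2.637 -0.215
endloop
endfacet
facet normal 0.341 -0.570 0.748
outer loop
vertex 2.474 -2.637 -0.215
vertex 2.651 -4.181 -1.472
vertex 3.255 -2.72 -0.634
endloop
endfacet
facet normal 0.338 0.816 0.468
outer loop
vertex 2.474 -2.637 -0.215
vertex 3.255 -2.72 -0.634
vertex 2.602 -2.239 -1.001
endloop
endfacet
facet normal -0.337 -0.817 -0.468
outer loop
vertex 2.651 -4.181 -1.472
vertex 1.998 -3.701 -1.839
vertex 2.779 -3.783 -2.258
endloop
endfacet
facet normal 0.930 -0.365 -0.034
outer loop
vertex 2.651 -4.181 -1.472
vertex 2.779 -3.783 -2.258
vertex 3.255 -2.72 -0.634
endloop
endfacet
facet normal 0.930 -0.365 -0.034
outer loop
vertex 3.255 -2.72 -0.634
vertex 2.779 -3.783 -2.258
vertex 3.383 -2.322 -1.42
endloop
endfacet
facet normal 0.338 0.816 0.468
outer loop
vertex 3.255 -2.72 -0.634
vertex 3.383 -2.322 -1.42
vertex 2.602 -2.239 -1.001
endloop
endfacet

endsolid


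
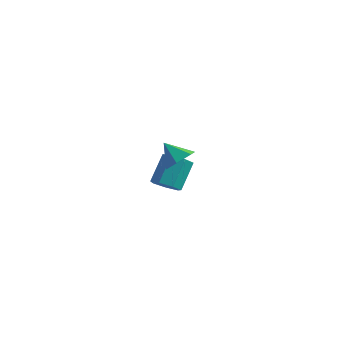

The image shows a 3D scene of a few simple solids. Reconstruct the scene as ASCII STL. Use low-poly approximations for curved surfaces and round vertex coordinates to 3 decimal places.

solid 
facet normal 0.008 -0.666 -0.746
outer loop
vertex -2.278 2.869 -2.486
vertex -2.853 3.214 -2.8
vertex -2.13 3.336 -2.901
endloop
endfacet
facet normal 0.973 -0.166 0.160
outer loop
vertex -2.278 2.869 -2.486
vertex -2.13 3.336 -2.901
vertex -2.292 3.942 -1.285
endloop
endfacet
facet normal 0.973 -0.166 0.160
outer loop
vertex -2.292 3.942 -1.285
vertex -2.13 3.336 -2.901
vertex -2.144 4.409 -1.701
endloop
endfacet
facet normal -0.009 0.667 0.745
outer loop
vertex -2.292 3.942 -1.285
vertex -2.144 4.409 -1.701
vertex -2.867 4.286 -1.6
endloop
endfacet
facet normal 0.008 -0.667 -0.745
outer loop
vertex -2.13 3.336 -2.901
vertex -2.853 3.214 -2.8
vertex -2.526 3.71 -3.24
endloop
endfacet
facet normal 0.787 0.465 -0.406
outer loop
vertex -2.13 3.336 -2.901
vertex -2.526 3.71 -3.24
vertex -2.144 4.409 -1.701
endloop
endfacet
facet normal 0.787 0.465 -0.406
outer loop
vertex -2.144 4.409 -1.701
vertex -2.526 3.71 -3.24
vertex -2.54 4.783 -2.04
endloop
endfacet
facet normal -0.009 0.666 0.746
outer loop
vertex -2.144 4.409 -1.701
vertex -2.54 4.783 -2.04
vertex -2.867 4.286 -1.6
endloop
endfacet
facet normal 0.008 -0.667 -0.745
outer loop
vertex -2.526 3.71 -3.24
vertex -2.853 3.214 -2.8
vertex -3.168 3.711 -3.248
endloop
endfacet
facet normal 0.009 0.745 -0.666
outer loop
vertex -2.526 3.71 -3.24
vertex -3.168 3.711 -3.248
vertex -2.54 4.783 -2.04
endloop
endfacet
facet normal 0.009 0.745 -0.666
outer loop
vertex -2.54 4.783 -2.04
vertex -3.168 3.711 -3.248
vertex -3.182 4.784 -2.048
endloop
endfacet
facet normal -0.008 0.666 0.746
outer loop
vertex -2.54 4.783 -2.04
vertex -3.182 4.784 -2.048
vertex -2.867 4.286 -1.6
endloop
endfacet
facet normal 0.009 -0.666 -0.746
outer loop
vertex -3.168 3.711 -3.248
vertex -2.853 3.214 -2.8
vertex -3.573 3.337 -2.919
endloop
endfacet
facet normal -0.776 0.466 -0.426
outer loop
vertex -3.168 3.711 -3.248
vertex -3.573 3.337 -2.919
vertex -3.182 4.784 -2.048
endloop
endfacet
facet normal -0.776 0.466 -0.425
outer loop
vertex -3.182 4.784 -2.048
vertex -3.573 3.337 -2.919
vertex -3.587 4.41 -1.718
endloop
endfacet
facet normal -0.007 0.666 0.746
outer loop
vertex -3.182 4.784 -2.048
vertex -3.587 4.41 -1.718
vertex -2.867 4.286 -1.6
endloop
endfacet
facet normal 0.009 -0.666 -0.746
outer loop
vertex -3.573 3.337 -2.919
vertex -2.853 3.214 -2.8
vertex -3.436 2.87 -2.5
endloop
endfacet
facet normal -0.977 -0.165 0.136
outer loop
vertex -3.573 3.337 -2.919
vertex -3.436 2.87 -2.5
vertex -3.587 4.41 -1.718
endloop
endfacet
facet normal -0.977 -0.165 0.137
outer loop
vertex -3.587 4.41 -1.718
vertex -3.436 2.87 -2.5
vertex -3.449 3.943 -1.299
endloop
endfacet
facet normal -0.007 0.667 0.745
outer loop
vertex -3.587 4.41 -1.718
vertex -3.449 3.943 -1.299
vertex -2.867 4.286 -1.6
endloop
endfacet
facet normal 0.009 -0.666 -0.746
outer loop
vertex -3.436 2.87 -2.5
vertex -2.853 3.214 -2.8
vertex -2.859 2.662 -2.307
endloop
endfacet
facet normal -0.441 -0.672 0.595
outer loop
vertex -3.436 2.87 -2.5
vertex -2.859 2.662 -2.307
vertex -3.449 3.943 -1.299
endloop
endfacet
facet normal -0.441 -0.672 0.595
outer loop
vertex -3.449 3.943 -1.299
vertex -2.859 2.662 -2.307
vertex -2.873 3.735 -1.107
endloop
endfacet
facet normal -0.008 0.667 0.745
outer loop
vertex -3.449 3.943 -1.299
vertex -2.873 3.735 -1.107
vertex -2.867 4.286 -1.6
endloop
endfacet
facet normal 0.008 -0.666 -0.746
outer loop
vertex -2.859 2.662 -2.307
vertex -2.853 3.214 -2.8
vertex -2.278 2.869 -2.486
endloop
endfacet
facet normal 0.426 -0.672 0.606
outer loop
vertex -2.859 2.662 -2.307
vertex -2.278 2.869 -2.486
vertex -2.873 3.735 -1.107
endloop
endfacet
facet normal 0.425 -0.672 0.606
outer loop
vertex -2.873 3.735 -1.107
vertex -2.278 2.869 -2.486
vertex -2.292 3.942 -1.285
endloop
endfacet
facet normal -0.009 0.667 0.745
outer loop
vertex -2.873 3.735 -1.107
vertex -2.292 3.942 -1.285
vertex -2.867 4.286 -1.6
endloop
endfacet
facet normal 0.725 -0.033 -0.688
outer loop
vertex 1.313 -1.69 2.921
vertex 0.806 -1.639 2.385
vertex 1.105 -1.025 2.67
endloop
endfacet
facet normal 0.186 0.397 0.899
outer loop
vertex 1.313 -1.69 2.921
vertex 1.105 -1.025 2.67
vertex -0.006 -1.601 3.155
endloop
endfacet
facet normal 0.725 -0.033 -0.688
outer loop
vertex 1.105 -1.025 2.67
vertex 0.806 -1.639 2.385
vertex 0.598 -0.974 2.134
endloop
endfacet
facet normal -0.298 0.882 0.365
outer loop
vertex 1.105 -1.025 2.67
vertex 0.598 -0.974 2.134
vertex -0.006 -1.601 3.155
endloop
endfacet
facet normal 0.725 -0.033 -0.688
outer loop
vertex 0.598 -0.974 2.134
vertex 0.806 -1.639 2.385
vertex 0.299 -1.588 1.848
endloop
endfacet
facet normal -0.844 0.501 -0.192
outer loop
vertex 0.598 -0.974 2.134
vertex 0.299 -1.588 1.848
vertex -0.006 -1.601 3.155
endloop
endfacet
facet normal 0.725 -0.034 -0.688
outer loop
vertex 0.299 -1.588 1.848
vertex 0.806 -1.639 2.385
vertex 0.506 -2.252 2.099
endloop
endfacet
facet normal -0.906 -0.364 -0.215
outer loop
vertex 0.299 -1.588 1.848
vertex 0.506 -2.252 2.099
vertex -0.006 -1.601 3.155
endloop
endfacet
facet normal 0.725 -0.034 -0.688
outer loop
vertex 0.506 -2.252 2.099
vertex 0.806 -1.639 2.385
vertex 1.013 -2.303 2.636
endloop
endfacet
facet normal -0.423 -0.849 0.318
outer loop
vertex 0.506 -2.252 2.099
vertex 1.013 -2.303 2.636
vertex -0.006 -1.601 3.155
endloop
endfacet
facet normal 0.724 -0.034 -0.689
outer loop
vertex 1.013 -2.303 2.636
vertex 0.806 -1.639 2.385
vertex 1.313 -1.69 2.921
endloop
endfacet
facet normal 0.124 -0.468 0.875
outer loop
vertex 1.013 -2.303 2.636
vertex 1.313 -1.69 2.921
vertex -0.006 -1.601 3.155
endloop
endfacet

endsolid


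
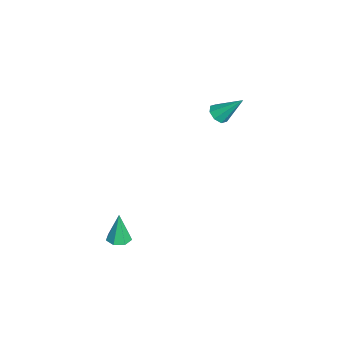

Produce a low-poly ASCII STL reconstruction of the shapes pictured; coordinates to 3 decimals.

solid 
facet normal -0.132 -0.669 -0.731
outer loop
vertex -2.827 2.765 -0.127
vertex -3.438 2.607 0.128
vertex -3.209 3.058 -0.326
endloop
endfacet
facet normal 0.675 0.669 -0.311
outer loop
vertex -2.827 2.765 -0.127
vertex -3.209 3.058 -0.326
vertex -3.182 3.893 1.532
endloop
endfacet
facet normal -0.133 -0.669 -0.731
outer loop
vertex -3.209 3.058 -0.326
vertex -3.438 2.607 0.128
vertex -3.724 3.087 -0.259
endloop
endfacet
facet normal -0.002 0.912 -0.410
outer loop
vertex -3.209 3.058 -0.326
vertex -3.724 3.087 -0.259
vertex -3.182 3.893 1.532
endloop
endfacet
facet normal -0.134 -0.669 -0.731
outer loop
vertex -3.724 3.087 -0.259
vertex -3.438 2.607 0.128
vertex -4.071 2.835 0.035
endloop
endfacet
facet normal -0.655 0.743 -0.136
outer loop
vertex -3.724 3.087 -0.259
vertex -4.071 2.835 0.035
vertex -3.182 3.893 1.532
endloop
endfacet
facet normal -0.134 -0.670 -0.730
outer loop
vertex -4.071 2.835 0.035
vertex -3.438 2.607 0.128
vertex -4.048 2.45 0.384
endloop
endfacet
facet normal -0.900 0.262 0.349
outer loop
vertex -4.071 2.835 0.035
vertex -4.048 2.45 0.384
vertex -3.182 3.893 1.532
endloop
endfacet
facet normal -0.134 -0.670 -0.730
outer loop
vertex -4.048 2.45 0.384
vertex -3.438 2.607 0.128
vertex -3.667 2.157 0.583
endloop
endfacet
facet normal -0.593 -0.252 0.765
outer loop
vertex -4.048 2.45 0.384
vertex -3.667 2.157 0.583
vertex -3.182 3.893 1.532
endloop
endfacet
facet normal -0.132 -0.671 -0.730
outer loop
vertex -3.667 2.157 0.583
vertex -3.438 2.607 0.128
vertex -3.151 2.128 0.516
endloop
endfacet
facet normal 0.084 -0.496 0.864
outer loop
vertex -3.667 2.157 0.583
vertex -3.151 2.128 0.516
vertex -3.182 3.893 1.532
endloop
endfacet
facet normal -0.132 -0.670 -0.730
outer loop
vertex -3.151 2.128 0.516
vertex -3.438 2.607 0.128
vertex -2.804 2.38 0.222
endloop
endfacet
facet normal 0.738 -0.327 0.591
outer loop
vertex -3.151 2.128 0.516
vertex -2.804 2.38 0.222
vertex -3.182 3.893 1.532
endloop
endfacet
facet normal -0.132 -0.670 -0.731
outer loop
vertex -2.804 2.38 0.222
vertex -3.438 2.607 0.128
vertex -2.827 2.765 -0.127
endloop
endfacet
facet normal 0.982 0.154 0.105
outer loop
vertex -2.804 2.38 0.222
vertex -2.827 2.765 -0.127
vertex -3.182 3.893 1.532
endloop
endfacet
facet normal 0.117 -0.011 -0.993
outer loop
vertex 4.677 -2.565 -3.552
vertex 4.044 -2.33 -3.629
vertex 4.622 -1.977 -3.565
endloop
endfacet
facet normal 0.898 0.094 0.430
outer loop
vertex 4.677 -2.565 -3.552
vertex 4.622 -1.977 -3.565
vertex 3.836 -2.31 -1.851
endloop
endfacet
facet normal 0.116 -0.011 -0.993
outer loop
vertex 4.622 -1.977 -3.565
vertex 4.044 -2.33 -3.629
vertex 4.131 -1.656 -3.626
endloop
endfacet
facet normal 0.475 0.797 0.373
outer loop
vertex 4.622 -1.977 -3.565
vertex 4.131 -1.656 -3.626
vertex 3.836 -2.31 -1.851
endloop
endfacet
facet normal 0.116 -0.011 -0.993
outer loop
vertex 4.131 -1.656 -3.626
vertex 4.044 -2.33 -3.629
vertex 3.575 -1.841 -3.689
endloop
endfacet
facet normal -0.331 0.902 0.277
outer loop
vertex 4.131 -1.656 -3.626
vertex 3.575 -1.841 -3.689
vertex 3.836 -2.31 -1.851
endloop
endfacet
facet normal 0.116 -0.010 -0.993
outer loop
vertex 3.575 -1.841 -3.689
vertex 4.044 -2.33 -3.629
vertex 3.372 -2.395 -3.707
endloop
endfacet
facet normal -0.919 0.330 0.215
outer loop
vertex 3.575 -1.841 -3.689
vertex 3.372 -2.395 -3.707
vertex 3.836 -2.31 -1.851
endloop
endfacet
facet normal 0.116 -0.011 -0.993
outer loop
vertex 3.372 -2.395 -3.707
vertex 4.044 -2.33 -3.629
vertex 3.675 -2.9 -3.666
endloop
endfacet
facet normal -0.842 -0.486 0.233
outer loop
vertex 3.372 -2.395 -3.707
vertex 3.675 -2.9 -3.666
vertex 3.836 -2.31 -1.851
endloop
endfacet
facet normal 0.117 -0.011 -0.993
outer loop
vertex 3.675 -2.9 -3.666
vertex 4.044 -2.33 -3.629
vertex 4.256 -2.975 -3.597
endloop
endfacet
facet normal -0.158 -0.935 0.318
outer loop
vertex 3.675 -2.9 -3.666
vertex 4.256 -2.975 -3.597
vertex 3.836 -2.31 -1.851
endloop
endfacet
facet normal 0.117 -0.011 -0.993
outer loop
vertex 4.256 -2.975 -3.597
vertex 4.044 -2.33 -3.629
vertex 4.677 -2.565 -3.552
endloop
endfacet
facet normal 0.615 -0.676 0.405
outer loop
vertex 4.256 -2.975 -3.597
vertex 4.677 -2.565 -3.552
vertex 3.836 -2.31 -1.851
endloop
endfacet

endsolid


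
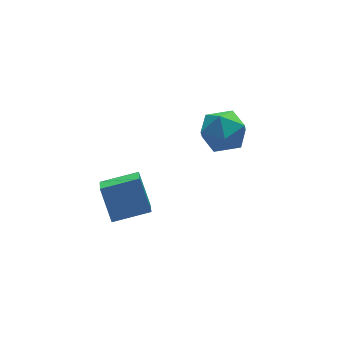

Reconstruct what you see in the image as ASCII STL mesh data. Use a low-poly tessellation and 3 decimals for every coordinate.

solid 
facet normal -0.959 0.190 -0.210
outer loop
vertex -4.146 1.597 0.642
vertex -4.244 2.675 2.068
vertex -3.713 2.806 -0.243
endloop
endfacet
facet normal 0.054 -0.602 -0.796
outer loop
vertex -1.996 2.465 0.132
vertex -4.146 1.597 0.642
vertex -3.713 2.806 -0.243
endloop
endfacet
facet normal -0.959 0.191 -0.210
outer loop
vertex -3.713 2.806 -0.243
vertex -4.244 2.675 2.068
vertex -3.81 3.884 1.183
endloop
endfacet
facet normal 0.278 0.775 -0.567
outer loop
vertex -3.81 3.884 1.183
vertex -1.996 2.465 0.132
vertex -3.713 2.806 -0.243
endloop
endfacet
facet normal -0.278 -0.775 0.567
outer loop
vertex -4.146 1.597 0.642
vertex -2.527 2.334 2.443
vertex -4.244 2.675 2.068
endloop
endfacet
facet normal 0.054 -0.602 -0.796
outer loop
vertex -2.43 1.256 1.017
vertex -4.146 1.597 0.642
vertex -1.996 2.465 0.132
endloop
endfacet
facet normal -0.278 -0.775 0.567
outer loop
vertex -2.43 1.256 1.017
vertex -2.527 2.334 2.443
vertex -4.146 1.597 0.642
endloop
endfacet
facet normal -0.054 0.602 0.796
outer loop
vertex -4.244 2.675 2.068
vertex -2.527 2.334 2.443
vertex -3.81 3.884 1.183
endloop
endfacet
facet normal 0.278 0.775 -0.567
outer loop
vertex -2.094 3.543 1.558
vertex -1.996 2.465 0.132
vertex -3.81 3.884 1.183
endloop
endfacet
facet normal -0.054 0.602 0.796
outer loop
vertex -3.81 3.884 1.183
vertex -2.527 2.334 2.443
vertex -2.094 3.543 1.558
endloop
endfacet
facet normal 0.959 -0.191 0.210
outer loop
vertex -2.094 3.543 1.558
vertex -2.43 1.256 1.017
vertex -1.996 2.465 0.132
endloop
endfacet
facet normal 0.959 -0.190 0.209
outer loop
vertex -2.527 2.334 2.443
vertex -2.43 1.256 1.017
vertex -2.094 3.543 1.558
endloop
endfacet
facet normal -0.611 0.361 0.704
outer loop
vertex 1.627 4.688 3.231
vertex 0.939 3.671 3.156
vertex 1.88 3.72 3.947
endloop
endfacet
facet normal 0.055 0.603 0.796
outer loop
vertex 1.627 4.688 3.231
vertex 1.88 3.72 3.947
vertex 2.795 4.344 3.411
endloop
endfacet
facet normal 0.248 0.948 0.201
outer loop
vertex 1.627 4.688 3.231
vertex 2.795 4.344 3.411
vertex 2.419 4.681 2.289
endloop
endfacet
facet normal -0.298 0.919 -0.257
outer loop
vertex 1.627 4.688 3.231
vertex 2.419 4.681 2.289
vertex 1.272 4.265 2.132
endloop
endfacet
facet normal -0.829 0.557 0.053
outer loop
vertex 1.627 4.688 3.231
vertex 1.272 4.265 2.132
vertex 0.939 3.671 3.156
endloop
endfacet
facet normal 0.485 0.039 0.874
outer loop
vertex 2.795 4.344 3.411
vertex 1.88 3.72 3.947
vertex 2.828 3.115 3.448
endloop
endfacet
facet normal -0.592 -0.351 0.726
outer loop
vertex 1.88 3.72 3.947
vertex 0.939 3.671 3.156
vertex 1.681 2.699 3.291
endloop
endfacet
facet normal -0.944 -0.035 -0.327
outer loop
vertex 0.939 3.671 3.156
vertex 1.272 4.265 2.132
vertex 1.305 3.036 2.169
endloop
endfacet
facet normal -0.086 0.550 -0.831
outer loop
vertex 1.272 4.265 2.132
vertex 2.419 4.681 2.289
vertex 2.22 3.66 1.633
endloop
endfacet
facet normal 0.798 0.597 -0.088
outer loop
vertex 2.419 4.681 2.289
vertex 2.795 4.344 3.411
vertex 3.161 3.709 2.424
endloop
endfacet
facet normal 0.298 -0.919 0.257
outer loop
vertex 2.473 2.692 2.349
vertex 2.828 3.115 3.448
vertex 1.681 2.699 3.291
endloop
endfacet
facet normal -0.248 -0.948 -0.201
outer loop
vertex 2.473 2.692 2.349
vertex 1.681 2.699 3.291
vertex 1.305 3.036 2.169
endloop
endfacet
facet normal -0.055 -0.603 -0.796
outer loop
vertex 2.473 2.692 2.349
vertex 1.305 3.036 2.169
vertex 2.22 3.66 1.633
endloop
endfacet
facet normal 0.611 -0.361 -0.704
outer loop
vertex 2.473 2.692 2.349
vertex 2.22 3.66 1.633
vertex 3.161 3.709 2.424
endloop
endfacet
facet normal 0.829 -0.557 -0.053
outer loop
vertex 2.473 2.692 2.349
vertex 3.161 3.709 2.424
vertex 2.828 3.115 3.448
endloop
endfacet
facet normal 0.086 -0.550 0.831
outer loop
vertex 1.681 2.699 3.291
vertex 2.828 3.115 3.448
vertex 1.88 3.72 3.947
endloop
endfacet
facet normal -0.798 -0.597 0.088
outer loop
vertex 1.305 3.036 2.169
vertex 1.681 2.699 3.291
vertex 0.939 3.671 3.156
endloop
endfacet
facet normal -0.485 -0.039 -0.874
outer loop
vertex 2.22 3.66 1.633
vertex 1.305 3.036 2.169
vertex 1.272 4.265 2.132
endloop
endfacet
facet normal 0.592 0.351 -0.726
outer loop
vertex 3.161 3.709 2.424
vertex 2.22 3.66 1.633
vertex 2.419 4.681 2.289
endloop
endfacet
facet normal 0.944 0.035 0.327
outer loop
vertex 2.828 3.115 3.448
vertex 3.161 3.709 2.424
vertex 2.795 4.344 3.411
endloop
endfacet

endsolid


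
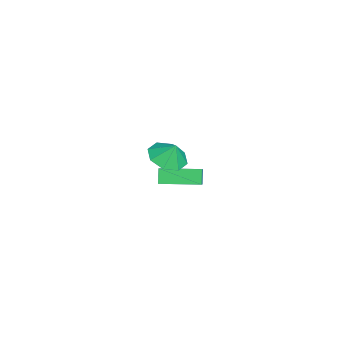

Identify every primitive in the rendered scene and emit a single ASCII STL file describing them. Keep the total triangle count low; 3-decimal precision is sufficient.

solid 
facet normal -0.197 -0.392 -0.898
outer loop
vertex 4.418 -1.582 2.266
vertex 3.66 -2.13 2.672
vertex 3.735 -1.204 2.251
endloop
endfacet
facet normal 0.459 0.841 0.288
outer loop
vertex 4.418 -1.582 2.266
vertex 3.735 -1.204 2.251
vertex 3.86 -1.73 3.588
endloop
endfacet
facet normal -0.196 -0.393 -0.899
outer loop
vertex 3.735 -1.204 2.251
vertex 3.66 -2.13 2.672
vertex 3.008 -1.369 2.482
endloop
endfacet
facet normal -0.091 0.924 0.372
outer loop
vertex 3.735 -1.204 2.251
vertex 3.008 -1.369 2.482
vertex 3.86 -1.73 3.588
endloop
endfacet
facet normal -0.197 -0.393 -0.898
outer loop
vertex 3.008 -1.369 2.482
vertex 3.66 -2.13 2.672
vertex 2.662 -1.98 2.825
endloop
endfacet
facet normal -0.509 0.622 0.595
outer loop
vertex 3.008 -1.369 2.482
vertex 2.662 -1.98 2.825
vertex 3.86 -1.73 3.588
endloop
endfacet
facet normal -0.197 -0.392 -0.899
outer loop
vertex 2.662 -1.98 2.825
vertex 3.66 -2.13 2.672
vertex 2.901 -2.678 3.077
endloop
endfacet
facet normal -0.550 0.110 0.828
outer loop
vertex 2.662 -1.98 2.825
vertex 2.901 -2.678 3.077
vertex 3.86 -1.73 3.588
endloop
endfacet
facet normal -0.196 -0.392 -0.899
outer loop
vertex 2.901 -2.678 3.077
vertex 3.66 -2.13 2.672
vertex 3.584 -3.056 3.093
endloop
endfacet
facet normal -0.192 -0.308 0.932
outer loop
vertex 2.901 -2.678 3.077
vertex 3.584 -3.056 3.093
vertex 3.86 -1.73 3.588
endloop
endfacet
facet normal -0.198 -0.392 -0.898
outer loop
vertex 3.584 -3.056 3.093
vertex 3.66 -2.13 2.672
vertex 4.311 -2.891 2.861
endloop
endfacet
facet normal 0.359 -0.391 0.847
outer loop
vertex 3.584 -3.056 3.093
vertex 4.311 -2.891 2.861
vertex 3.86 -1.73 3.588
endloop
endfacet
facet normal -0.197 -0.392 -0.899
outer loop
vertex 4.311 -2.891 2.861
vertex 3.66 -2.13 2.672
vertex 4.657 -2.281 2.519
endloop
endfacet
facet normal 0.776 -0.090 0.625
outer loop
vertex 4.311 -2.891 2.861
vertex 4.657 -2.281 2.519
vertex 3.86 -1.73 3.588
endloop
endfacet
facet normal -0.197 -0.393 -0.898
outer loop
vertex 4.657 -2.281 2.519
vertex 3.66 -2.13 2.672
vertex 4.418 -1.582 2.266
endloop
endfacet
facet normal 0.818 0.422 0.392
outer loop
vertex 4.657 -2.281 2.519
vertex 4.418 -1.582 2.266
vertex 3.86 -1.73 3.588
endloop
endfacet
facet normal -0.805 0.004 -0.594
outer loop
vertex -3.459 -2.936 -3.466
vertex -3.463 -0.746 -3.446
vertex -2.895 -2.929 -4.23
endloop
endfacet
facet normal 0.001 -1.000 -0.008
outer loop
vertex -1.897 -2.934 -3.494
vertex -3.459 -2.936 -3.466
vertex -2.895 -2.929 -4.23
endloop
endfacet
facet normal -0.804 0.004 -0.594
outer loop
vertex -2.895 -2.929 -4.23
vertex -3.463 -0.746 -3.446
vertex -2.898 -0.739 -4.211
endloop
endfacet
facet normal 0.594 0.008 -0.805
outer loop
vertex -2.898 -0.739 -4.211
vertex -1.897 -2.934 -3.494
vertex -2.895 -2.929 -4.23
endloop
endfacet
facet normal -0.594 -0.008 0.805
outer loop
vertex -3.459 -2.936 -3.466
vertex -2.465 -0.751 -2.71
vertex -3.463 -0.746 -3.446
endloop
endfacet
facet normal 0.001 -1.000 -0.008
outer loop
vertex -2.462 -2.941 -2.729
vertex -3.459 -2.936 -3.466
vertex -1.897 -2.934 -3.494
endloop
endfacet
facet normal -0.594 -0.008 0.804
outer loop
vertex -2.462 -2.941 -2.729
vertex -2.465 -0.751 -2.71
vertex -3.459 -2.936 -3.466
endloop
endfacet
facet normal -0.001 1.000 0.008
outer loop
vertex -3.463 -0.746 -3.446
vertex -2.465 -0.751 -2.71
vertex -2.898 -0.739 -4.211
endloop
endfacet
facet normal 0.594 0.008 -0.804
outer loop
vertex -1.901 -0.744 -3.474
vertex -1.897 -2.934 -3.494
vertex -2.898 -0.739 -4.211
endloop
endfacet
facet normal -0.001 1.000 0.008
outer loop
vertex -2.898 -0.739 -4.211
vertex -2.465 -0.751 -2.71
vertex -1.901 -0.744 -3.474
endloop
endfacet
facet normal 0.804 -0.004 0.594
outer loop
vertex -1.901 -0.744 -3.474
vertex -2.462 -2.941 -2.729
vertex -1.897 -2.934 -3.494
endloop
endfacet
facet normal 0.805 -0.004 0.594
outer loop
vertex -2.465 -0.751 -2.71
vertex -2.462 -2.941 -2.729
vertex -1.901 -0.744 -3.474
endloop
endfacet

endsolid


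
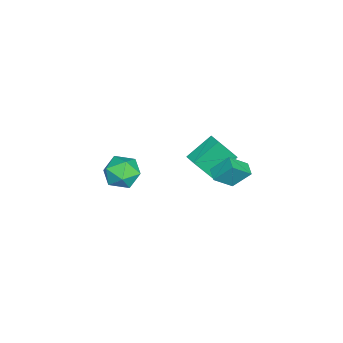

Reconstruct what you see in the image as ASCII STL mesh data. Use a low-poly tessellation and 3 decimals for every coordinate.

solid 
facet normal -0.597 0.592 0.541
outer loop
vertex -1.695 1.074 1.645
vertex -1.028 1.615 1.789
vertex -2.179 2.122 -0.038
endloop
endfacet
facet normal -0.766 -0.621 -0.166
outer loop
vertex -0.972 0.925 -1.129
vertex -1.695 1.074 1.645
vertex -2.179 2.122 -0.038
endloop
endfacet
facet normal -0.597 0.592 0.541
outer loop
vertex -2.179 2.122 -0.038
vertex -1.028 1.615 1.789
vertex -1.512 2.662 0.107
endloop
endfacet
facet normal -0.236 0.513 -0.825
outer loop
vertex -1.512 2.662 0.107
vertex -0.972 0.925 -1.129
vertex -2.179 2.122 -0.038
endloop
endfacet
facet normal 0.238 -0.513 0.825
outer loop
vertex -1.695 1.074 1.645
vertex 0.179 0.418 0.698
vertex -1.028 1.615 1.789
endloop
endfacet
facet normal -0.766 -0.621 -0.166
outer loop
vertex -0.488 -0.122 0.553
vertex -1.695 1.074 1.645
vertex -0.972 0.925 -1.129
endloop
endfacet
facet normal 0.237 -0.514 0.825
outer loop
vertex -0.488 -0.122 0.553
vertex 0.179 0.418 0.698
vertex -1.695 1.074 1.645
endloop
endfacet
facet normal 0.766 0.621 0.166
outer loop
vertex -1.028 1.615 1.789
vertex 0.179 0.418 0.698
vertex -1.512 2.662 0.107
endloop
endfacet
facet normal -0.238 0.513 -0.825
outer loop
vertex -0.305 1.466 -0.985
vertex -0.972 0.925 -1.129
vertex -1.512 2.662 0.107
endloop
endfacet
facet normal 0.766 0.621 0.166
outer loop
vertex -1.512 2.662 0.107
vertex 0.179 0.418 0.698
vertex -0.305 1.466 -0.985
endloop
endfacet
facet normal 0.597 -0.592 -0.541
outer loop
vertex -0.305 1.466 -0.985
vertex -0.488 -0.122 0.553
vertex -0.972 0.925 -1.129
endloop
endfacet
facet normal 0.597 -0.592 -0.541
outer loop
vertex 0.179 0.418 0.698
vertex -0.488 -0.122 0.553
vertex -0.305 1.466 -0.985
endloop
endfacet
facet normal -0.891 -0.403 0.207
outer loop
vertex 3.795 3.093 4.991
vertex 3.149 4.023 4.023
vertex 3.992 2.102 3.91
endloop
endfacet
facet normal 0.435 -0.623 0.650
outer loop
vertex 4.731 2.437 3.737
vertex 3.795 3.093 4.991
vertex 3.992 2.102 3.91
endloop
endfacet
facet normal -0.891 -0.403 0.208
outer loop
vertex 3.992 2.102 3.91
vertex 3.149 4.023 4.023
vertex 3.345 3.032 2.941
endloop
endfacet
facet normal 0.132 -0.669 -0.731
outer loop
vertex 3.345 3.032 2.941
vertex 4.731 2.437 3.737
vertex 3.992 2.102 3.91
endloop
endfacet
facet normal -0.132 0.669 0.731
outer loop
vertex 3.795 3.093 4.991
vertex 3.888 4.358 3.85
vertex 3.149 4.023 4.023
endloop
endfacet
facet normal 0.434 -0.624 0.650
outer loop
vertex 4.535 3.428 4.819
vertex 3.795 3.093 4.991
vertex 4.731 2.437 3.737
endloop
endfacet
facet normal -0.133 0.669 0.731
outer loop
vertex 4.535 3.428 4.819
vertex 3.888 4.358 3.85
vertex 3.795 3.093 4.991
endloop
endfacet
facet normal -0.435 0.623 -0.650
outer loop
vertex 3.149 4.023 4.023
vertex 3.888 4.358 3.85
vertex 3.345 3.032 2.941
endloop
endfacet
facet normal 0.133 -0.669 -0.731
outer loop
vertex 4.085 3.367 2.769
vertex 4.731 2.437 3.737
vertex 3.345 3.032 2.941
endloop
endfacet
facet normal -0.433 0.624 -0.651
outer loop
vertex 3.345 3.032 2.941
vertex 3.888 4.358 3.85
vertex 4.085 3.367 2.769
endloop
endfacet
facet normal 0.891 0.403 -0.208
outer loop
vertex 4.085 3.367 2.769
vertex 4.535 3.428 4.819
vertex 4.731 2.437 3.737
endloop
endfacet
facet normal 0.891 0.404 -0.208
outer loop
vertex 3.888 4.358 3.85
vertex 4.535 3.428 4.819
vertex 4.085 3.367 2.769
endloop
endfacet
facet normal 0.503 0.614 0.608
outer loop
vertex -0.191 -2.759 -1.264
vertex -0.241 -3.617 -0.355
vertex 0.719 -3.611 -1.156
endloop
endfacet
facet normal 0.686 0.724 -0.073
outer loop
vertex -0.191 -2.759 -1.264
vertex 0.719 -3.611 -1.156
vertex 0.278 -3.307 -2.287
endloop
endfacet
facet normal 0.096 0.895 -0.436
outer loop
vertex -0.191 -2.759 -1.264
vertex 0.278 -3.307 -2.287
vertex -0.956 -3.125 -2.184
endloop
endfacet
facet normal -0.453 0.891 0.022
outer loop
vertex -0.191 -2.759 -1.264
vertex -0.956 -3.125 -2.184
vertex -1.277 -3.317 -0.99
endloop
endfacet
facet normal -0.201 0.718 0.667
outer loop
vertex -0.191 -2.759 -1.264
vertex -1.277 -3.317 -0.99
vertex -0.241 -3.617 -0.355
endloop
endfacet
facet normal 0.936 0.109 -0.335
outer loop
vertex 0.278 -3.307 -2.287
vertex 0.719 -3.611 -1.156
vertex 0.517 -4.503 -2.01
endloop
endfacet
facet normal 0.639 -0.068 0.766
outer loop
vertex 0.719 -3.611 -1.156
vertex -0.241 -3.617 -0.355
vertex 0.196 -4.695 -0.816
endloop
endfacet
facet normal -0.499 0.100 0.861
outer loop
vertex -0.241 -3.617 -0.355
vertex -1.277 -3.317 -0.99
vertex -1.038 -4.513 -0.713
endloop
endfacet
facet normal -0.907 0.380 -0.183
outer loop
vertex -1.277 -3.317 -0.99
vertex -0.956 -3.125 -2.184
vertex -1.479 -4.209 -1.844
endloop
endfacet
facet normal -0.020 0.386 -0.922
outer loop
vertex -0.956 -3.125 -2.184
vertex 0.278 -3.307 -2.287
vertex -0.519 -4.203 -2.645
endloop
endfacet
facet normal 0.453 -0.891 -0.022
outer loop
vertex -0.569 -5.061 -1.736
vertex 0.517 -4.503 -2.01
vertex 0.196 -4.695 -0.816
endloop
endfacet
facet normal -0.096 -0.895 0.436
outer loop
vertex -0.569 -5.061 -1.736
vertex 0.196 -4.695 -0.816
vertex -1.038 -4.513 -0.713
endloop
endfacet
facet normal -0.686 -0.724 0.073
outer loop
vertex -0.569 -5.061 -1.736
vertex -1.038 -4.513 -0.713
vertex -1.479 -4.209 -1.844
endloop
endfacet
facet normal -0.503 -0.614 -0.608
outer loop
vertex -0.569 -5.061 -1.736
vertex -1.479 -4.209 -1.844
vertex -0.519 -4.203 -2.645
endloop
endfacet
facet normal 0.201 -0.718 -0.667
outer loop
vertex -0.569 -5.061 -1.736
vertex -0.519 -4.203 -2.645
vertex 0.517 -4.503 -2.01
endloop
endfacet
facet normal 0.907 -0.380 0.183
outer loop
vertex 0.196 -4.695 -0.816
vertex 0.517 -4.503 -2.01
vertex 0.719 -3.611 -1.156
endloop
endfacet
facet normal 0.020 -0.386 0.922
outer loop
vertex -1.038 -4.513 -0.713
vertex 0.196 -4.695 -0.816
vertex -0.241 -3.617 -0.355
endloop
endfacet
facet normal -0.936 -0.109 0.335
outer loop
vertex -1.479 -4.209 -1.844
vertex -1.038 -4.513 -0.713
vertex -1.277 -3.317 -0.99
endloop
endfacet
facet normal -0.639 0.068 -0.766
outer loop
vertex -0.519 -4.203 -2.645
vertex -1.479 -4.209 -1.844
vertex -0.956 -3.125 -2.184
endloop
endfacet
facet normal 0.499 -0.100 -0.861
outer loop
vertex 0.517 -4.503 -2.01
vertex -0.519 -4.203 -2.645
vertex 0.278 -3.307 -2.287
endloop
endfacet

endsolid
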